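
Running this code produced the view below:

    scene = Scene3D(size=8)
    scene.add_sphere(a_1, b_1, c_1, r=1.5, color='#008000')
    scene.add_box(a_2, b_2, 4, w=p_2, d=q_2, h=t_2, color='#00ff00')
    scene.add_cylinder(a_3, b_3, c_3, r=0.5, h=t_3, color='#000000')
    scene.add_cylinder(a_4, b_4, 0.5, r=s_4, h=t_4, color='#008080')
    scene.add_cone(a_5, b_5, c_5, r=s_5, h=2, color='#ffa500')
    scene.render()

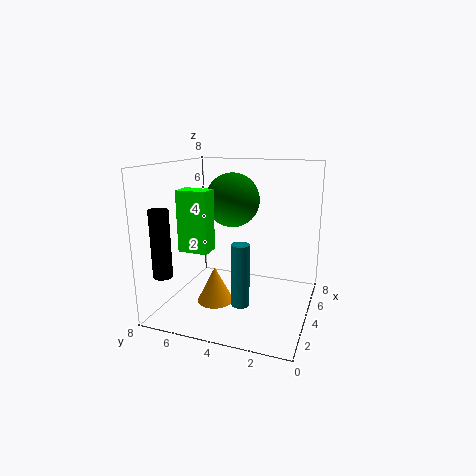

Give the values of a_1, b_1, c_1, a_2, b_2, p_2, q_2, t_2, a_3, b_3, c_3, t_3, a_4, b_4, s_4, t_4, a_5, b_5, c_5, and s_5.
a_1 = 4.5
b_1 = 4.5
c_1 = 6
a_2 = 1
b_2 = 4.5
p_2 = 1
q_2 = 1.5
t_2 = 3
a_3 = 1
b_3 = 7
c_3 = 2.5
t_3 = 3.5
a_4 = 3
b_4 = 3.5
s_4 = 0.5
t_4 = 3.5
a_5 = 3
b_5 = 5
c_5 = 0.5
s_5 = 1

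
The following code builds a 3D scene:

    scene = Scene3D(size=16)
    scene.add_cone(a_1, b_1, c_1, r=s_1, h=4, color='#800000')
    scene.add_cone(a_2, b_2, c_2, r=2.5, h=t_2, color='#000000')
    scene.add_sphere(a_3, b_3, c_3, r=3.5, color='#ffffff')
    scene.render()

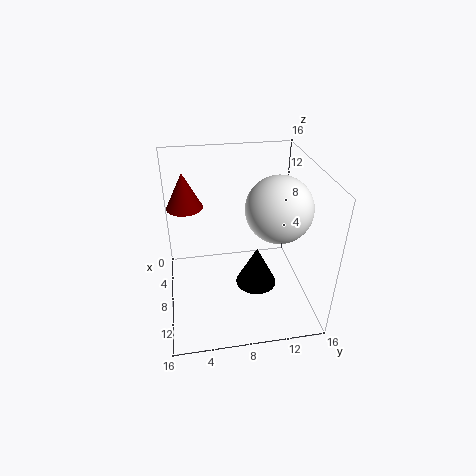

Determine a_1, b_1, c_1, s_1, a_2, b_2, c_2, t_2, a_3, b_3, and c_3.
a_1 = 5.5
b_1 = 2.5
c_1 = 11
s_1 = 2
a_2 = 7
b_2 = 10.5
c_2 = 0.5
t_2 = 5
a_3 = 9.5
b_3 = 12
c_3 = 12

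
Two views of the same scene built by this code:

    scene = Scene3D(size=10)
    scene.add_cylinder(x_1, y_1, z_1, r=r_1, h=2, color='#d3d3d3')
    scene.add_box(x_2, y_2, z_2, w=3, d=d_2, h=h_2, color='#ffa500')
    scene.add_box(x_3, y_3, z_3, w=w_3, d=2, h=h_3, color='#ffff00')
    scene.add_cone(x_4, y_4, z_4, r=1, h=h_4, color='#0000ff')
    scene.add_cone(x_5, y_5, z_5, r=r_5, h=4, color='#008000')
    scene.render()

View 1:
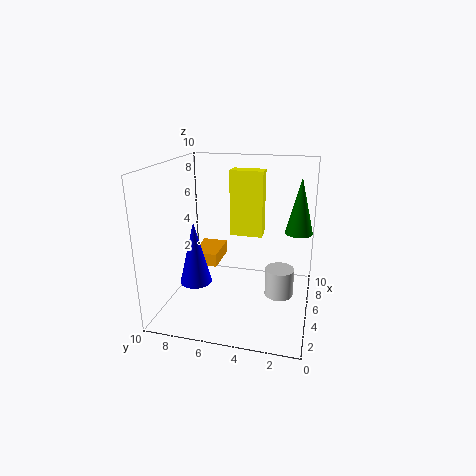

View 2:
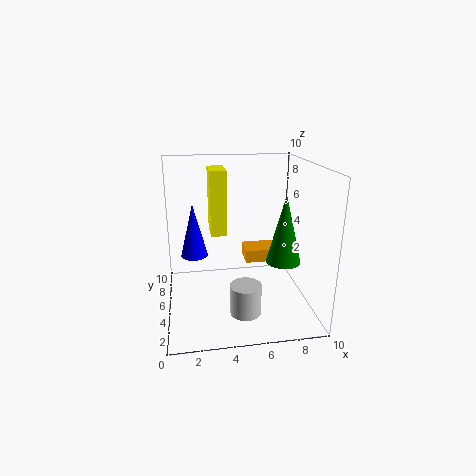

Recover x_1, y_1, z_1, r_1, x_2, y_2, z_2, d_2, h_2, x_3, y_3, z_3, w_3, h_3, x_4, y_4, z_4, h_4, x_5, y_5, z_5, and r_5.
x_1 = 5
y_1 = 2
z_1 = 1
r_1 = 1
x_2 = 6
y_2 = 7
z_2 = 2
d_2 = 2
h_2 = 1
x_3 = 3
y_3 = 3
z_3 = 6
w_3 = 1
h_3 = 4
x_4 = 2
y_4 = 7
z_4 = 3
h_4 = 4
x_5 = 7
y_5 = 1
z_5 = 5
r_5 = 1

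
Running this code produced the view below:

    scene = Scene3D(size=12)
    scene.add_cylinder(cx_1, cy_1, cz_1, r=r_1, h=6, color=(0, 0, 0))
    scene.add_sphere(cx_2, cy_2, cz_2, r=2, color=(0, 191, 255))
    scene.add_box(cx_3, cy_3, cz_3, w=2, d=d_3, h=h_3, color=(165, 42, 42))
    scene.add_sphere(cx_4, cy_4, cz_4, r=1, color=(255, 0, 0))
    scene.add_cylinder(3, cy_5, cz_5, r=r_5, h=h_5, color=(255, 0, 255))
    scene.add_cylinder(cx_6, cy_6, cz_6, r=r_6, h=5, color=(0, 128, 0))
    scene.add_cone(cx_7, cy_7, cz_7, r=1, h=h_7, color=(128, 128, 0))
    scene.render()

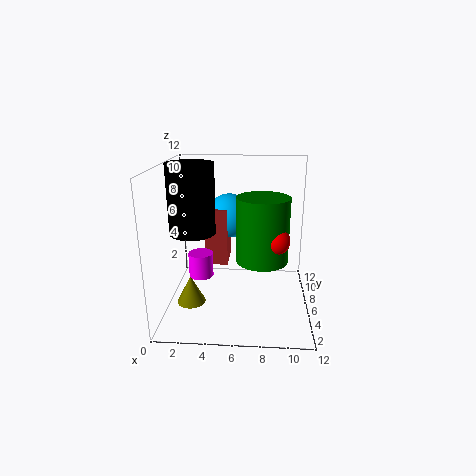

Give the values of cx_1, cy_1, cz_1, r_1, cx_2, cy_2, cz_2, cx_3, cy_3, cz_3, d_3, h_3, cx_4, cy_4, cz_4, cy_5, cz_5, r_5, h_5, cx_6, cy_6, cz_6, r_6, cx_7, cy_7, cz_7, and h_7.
cx_1 = 2; cy_1 = 7; cz_1 = 6; r_1 = 2; cx_2 = 5; cy_2 = 9; cz_2 = 7; cx_3 = 3; cy_3 = 7; cz_3 = 3; d_3 = 3; h_3 = 5; cx_4 = 9; cy_4 = 3; cz_4 = 7; cy_5 = 5; cz_5 = 3; r_5 = 1; h_5 = 2; cx_6 = 8; cy_6 = 4; cz_6 = 5; r_6 = 2; cx_7 = 3; cy_7 = 1; cz_7 = 3; h_7 = 2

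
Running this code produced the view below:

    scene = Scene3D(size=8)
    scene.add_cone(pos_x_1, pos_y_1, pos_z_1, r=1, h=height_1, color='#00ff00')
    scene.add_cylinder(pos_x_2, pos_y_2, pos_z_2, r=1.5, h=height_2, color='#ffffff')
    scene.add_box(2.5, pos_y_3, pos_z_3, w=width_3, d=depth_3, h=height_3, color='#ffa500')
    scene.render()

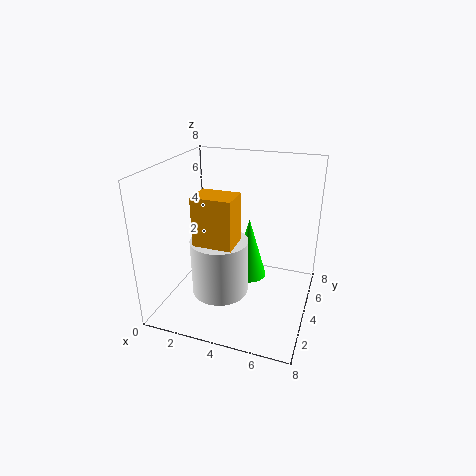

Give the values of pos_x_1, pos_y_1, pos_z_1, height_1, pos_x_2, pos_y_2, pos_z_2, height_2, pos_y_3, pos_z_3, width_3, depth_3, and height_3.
pos_x_1 = 4.5
pos_y_1 = 4.5
pos_z_1 = 1.5
height_1 = 3.5
pos_x_2 = 3.5
pos_y_2 = 2.5
pos_z_2 = 1.5
height_2 = 3
pos_y_3 = 1.5
pos_z_3 = 3.5
width_3 = 2
depth_3 = 1.5
height_3 = 3.5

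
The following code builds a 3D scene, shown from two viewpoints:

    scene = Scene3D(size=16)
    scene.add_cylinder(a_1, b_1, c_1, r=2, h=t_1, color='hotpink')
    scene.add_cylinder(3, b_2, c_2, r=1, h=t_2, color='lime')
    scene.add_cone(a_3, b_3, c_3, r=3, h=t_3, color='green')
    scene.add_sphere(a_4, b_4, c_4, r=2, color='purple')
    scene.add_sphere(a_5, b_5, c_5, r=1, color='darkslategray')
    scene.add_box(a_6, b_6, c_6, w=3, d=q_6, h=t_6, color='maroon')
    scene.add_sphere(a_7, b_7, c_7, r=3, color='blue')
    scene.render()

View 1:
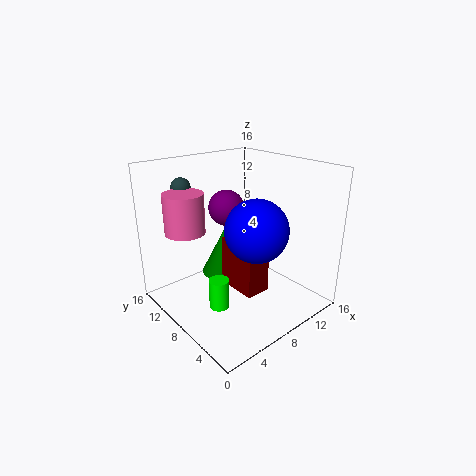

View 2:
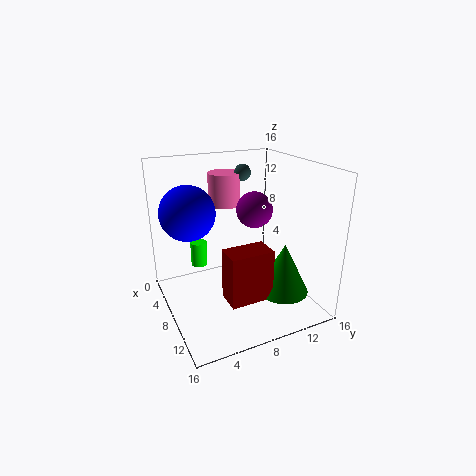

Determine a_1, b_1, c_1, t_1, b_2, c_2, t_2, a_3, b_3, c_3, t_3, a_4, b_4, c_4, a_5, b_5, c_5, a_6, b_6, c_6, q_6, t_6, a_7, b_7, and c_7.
a_1 = 2, b_1 = 9, c_1 = 10, t_1 = 4, b_2 = 5, c_2 = 3, t_2 = 3, a_3 = 10, b_3 = 13, c_3 = 1, t_3 = 6, a_4 = 8, b_4 = 10, c_4 = 11, a_5 = 3, b_5 = 11, c_5 = 14, a_6 = 8, b_6 = 6, c_6 = 1, q_6 = 5, t_6 = 6, a_7 = 6, b_7 = 3, c_7 = 11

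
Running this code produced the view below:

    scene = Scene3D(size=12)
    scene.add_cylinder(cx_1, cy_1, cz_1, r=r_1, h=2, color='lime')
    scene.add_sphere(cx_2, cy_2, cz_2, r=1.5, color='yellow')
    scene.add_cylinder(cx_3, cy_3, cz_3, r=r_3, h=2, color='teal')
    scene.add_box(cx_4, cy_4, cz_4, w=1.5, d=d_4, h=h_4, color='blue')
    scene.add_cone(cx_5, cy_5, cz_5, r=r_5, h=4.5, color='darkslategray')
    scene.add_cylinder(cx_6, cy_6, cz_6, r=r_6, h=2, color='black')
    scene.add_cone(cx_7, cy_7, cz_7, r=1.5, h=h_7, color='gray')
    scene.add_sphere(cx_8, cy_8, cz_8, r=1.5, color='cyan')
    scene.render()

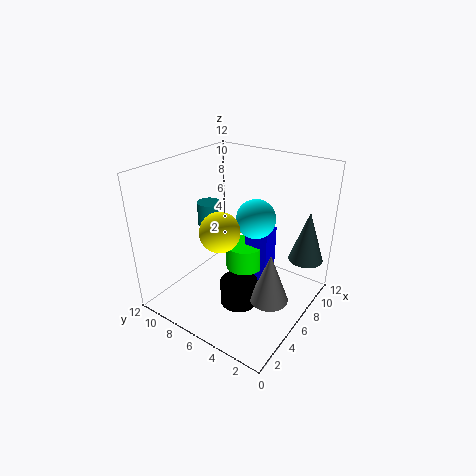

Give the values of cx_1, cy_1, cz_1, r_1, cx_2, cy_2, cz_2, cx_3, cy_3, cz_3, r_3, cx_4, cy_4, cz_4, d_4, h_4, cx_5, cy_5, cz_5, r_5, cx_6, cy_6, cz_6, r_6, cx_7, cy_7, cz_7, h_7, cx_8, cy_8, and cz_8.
cx_1 = 5.5
cy_1 = 5
cz_1 = 4
r_1 = 1.5
cx_2 = 3
cy_2 = 5.5
cz_2 = 8
cx_3 = 6
cy_3 = 9
cz_3 = 6.5
r_3 = 1
cx_4 = 5.5
cy_4 = 3
cz_4 = 2.5
d_4 = 2
h_4 = 5
cx_5 = 10
cy_5 = 1.5
cz_5 = 3.5
r_5 = 1.5
cx_6 = 4
cy_6 = 4.5
cz_6 = 1.5
r_6 = 1.5
cx_7 = 4.5
cy_7 = 2
cz_7 = 2.5
h_7 = 4
cx_8 = 5.5
cy_8 = 4
cz_8 = 8.5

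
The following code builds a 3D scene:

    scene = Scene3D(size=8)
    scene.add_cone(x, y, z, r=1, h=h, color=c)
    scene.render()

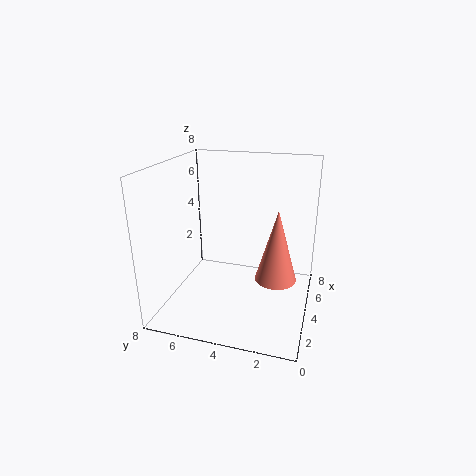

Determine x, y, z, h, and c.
x = 2, y = 1.5, z = 3, h = 3.5, c = 'salmon'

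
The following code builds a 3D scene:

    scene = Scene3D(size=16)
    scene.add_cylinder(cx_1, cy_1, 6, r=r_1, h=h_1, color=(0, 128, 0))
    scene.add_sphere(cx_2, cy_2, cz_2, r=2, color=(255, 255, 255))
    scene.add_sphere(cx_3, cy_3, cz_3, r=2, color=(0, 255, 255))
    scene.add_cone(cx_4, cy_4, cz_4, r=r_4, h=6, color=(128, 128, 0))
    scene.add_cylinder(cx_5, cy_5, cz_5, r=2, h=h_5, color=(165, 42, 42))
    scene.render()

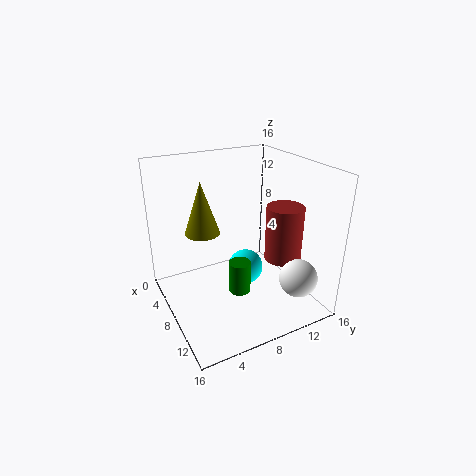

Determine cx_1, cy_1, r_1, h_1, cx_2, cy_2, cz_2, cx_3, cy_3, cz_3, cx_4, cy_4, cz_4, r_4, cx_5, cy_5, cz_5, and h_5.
cx_1 = 14
cy_1 = 5
r_1 = 1
h_1 = 3
cx_2 = 14
cy_2 = 12
cz_2 = 5
cx_3 = 8
cy_3 = 9
cz_3 = 4
cx_4 = 5
cy_4 = 5
cz_4 = 8
r_4 = 2
cx_5 = 11
cy_5 = 12
cz_5 = 6
h_5 = 6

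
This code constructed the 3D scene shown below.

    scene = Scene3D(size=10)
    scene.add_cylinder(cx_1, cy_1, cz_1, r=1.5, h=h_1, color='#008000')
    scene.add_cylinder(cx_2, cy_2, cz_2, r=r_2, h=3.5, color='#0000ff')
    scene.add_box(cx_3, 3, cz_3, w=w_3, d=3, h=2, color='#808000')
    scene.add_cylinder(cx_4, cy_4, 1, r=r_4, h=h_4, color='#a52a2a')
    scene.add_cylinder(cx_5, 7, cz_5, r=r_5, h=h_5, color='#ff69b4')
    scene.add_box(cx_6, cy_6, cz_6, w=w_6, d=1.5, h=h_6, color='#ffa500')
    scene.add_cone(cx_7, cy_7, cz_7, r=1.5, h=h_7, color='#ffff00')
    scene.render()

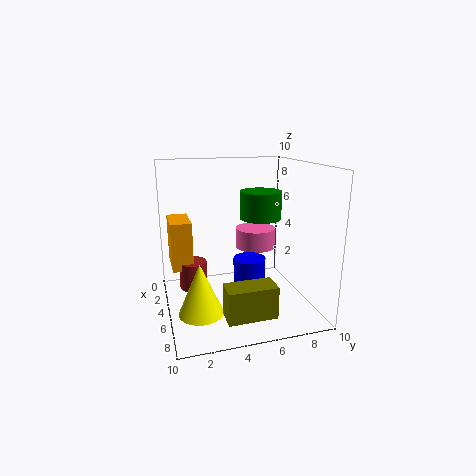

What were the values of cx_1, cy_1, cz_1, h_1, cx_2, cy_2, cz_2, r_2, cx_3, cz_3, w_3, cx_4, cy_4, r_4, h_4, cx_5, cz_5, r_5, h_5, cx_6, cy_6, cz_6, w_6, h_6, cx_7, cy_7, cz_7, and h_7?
cx_1 = 4
cy_1 = 7
cz_1 = 6
h_1 = 2
cx_2 = 7.5
cy_2 = 5
cz_2 = 1
r_2 = 1
cx_3 = 8.5
cz_3 = 1.5
w_3 = 1.5
cx_4 = 3.5
cy_4 = 2
r_4 = 1
h_4 = 2
cx_5 = 3
cz_5 = 3.5
r_5 = 1.5
h_5 = 1.5
cx_6 = 1
cy_6 = 0.5
cz_6 = 2.5
w_6 = 3
h_6 = 3.5
cx_7 = 6.5
cy_7 = 2
cz_7 = 0.5
h_7 = 3.5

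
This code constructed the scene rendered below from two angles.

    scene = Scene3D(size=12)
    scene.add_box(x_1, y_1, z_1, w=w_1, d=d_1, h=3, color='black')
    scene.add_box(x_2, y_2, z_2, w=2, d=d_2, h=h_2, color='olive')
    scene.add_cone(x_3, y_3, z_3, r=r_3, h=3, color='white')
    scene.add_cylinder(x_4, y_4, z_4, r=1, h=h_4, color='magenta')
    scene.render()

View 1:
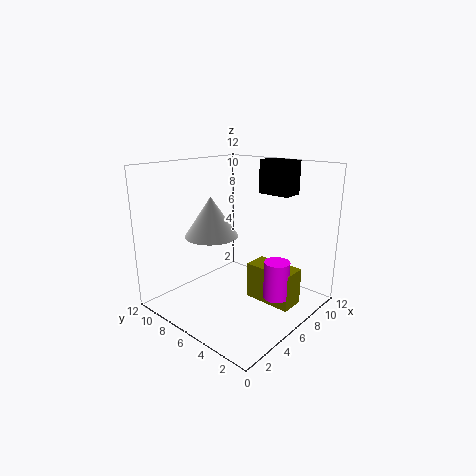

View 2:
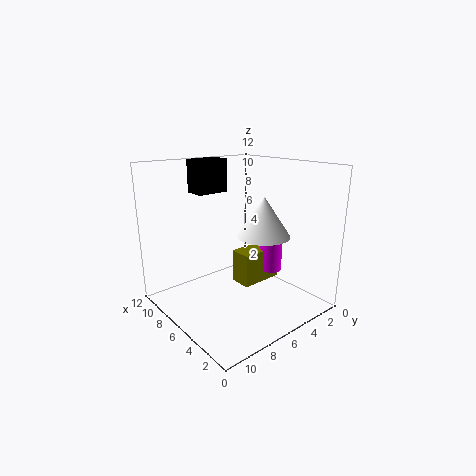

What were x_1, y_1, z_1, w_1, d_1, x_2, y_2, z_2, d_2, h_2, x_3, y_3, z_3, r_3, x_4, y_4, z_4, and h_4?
x_1 = 10
y_1 = 4
z_1 = 9
w_1 = 2
d_1 = 3
x_2 = 6
y_2 = 1
z_2 = 1
d_2 = 4
h_2 = 3
x_3 = 3
y_3 = 6
z_3 = 7
r_3 = 2
x_4 = 6
y_4 = 2
z_4 = 2
h_4 = 3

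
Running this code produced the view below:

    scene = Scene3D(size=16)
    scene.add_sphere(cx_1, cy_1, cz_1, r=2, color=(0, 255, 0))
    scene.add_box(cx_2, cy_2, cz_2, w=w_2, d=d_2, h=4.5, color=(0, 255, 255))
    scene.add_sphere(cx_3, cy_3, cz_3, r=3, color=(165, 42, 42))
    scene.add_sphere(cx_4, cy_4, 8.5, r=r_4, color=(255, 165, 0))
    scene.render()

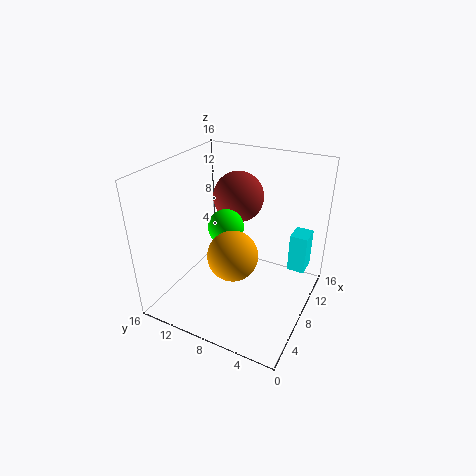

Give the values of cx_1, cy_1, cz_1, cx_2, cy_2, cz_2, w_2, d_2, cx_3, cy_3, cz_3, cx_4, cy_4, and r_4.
cx_1 = 8; cy_1 = 9.5; cz_1 = 9; cx_2 = 11; cy_2 = 1; cz_2 = 3.5; w_2 = 2.5; d_2 = 2; cx_3 = 12; cy_3 = 10; cz_3 = 11; cx_4 = 4; cy_4 = 6.5; r_4 = 2.5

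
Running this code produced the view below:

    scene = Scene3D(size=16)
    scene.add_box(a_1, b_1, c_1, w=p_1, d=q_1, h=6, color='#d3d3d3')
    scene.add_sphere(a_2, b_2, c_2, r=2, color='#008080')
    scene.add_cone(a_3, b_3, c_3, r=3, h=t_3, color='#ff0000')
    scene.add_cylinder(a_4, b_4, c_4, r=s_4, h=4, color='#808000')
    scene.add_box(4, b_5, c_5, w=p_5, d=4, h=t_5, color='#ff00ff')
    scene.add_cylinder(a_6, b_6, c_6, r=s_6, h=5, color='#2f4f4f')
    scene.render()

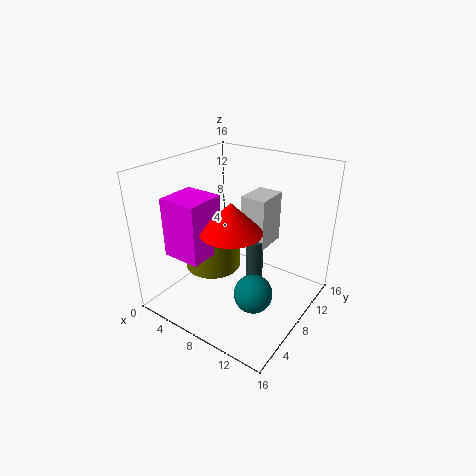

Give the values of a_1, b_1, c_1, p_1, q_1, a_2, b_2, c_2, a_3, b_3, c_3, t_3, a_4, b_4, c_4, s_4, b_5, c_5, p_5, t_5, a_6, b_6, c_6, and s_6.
a_1 = 7; b_1 = 10; c_1 = 6; p_1 = 3; q_1 = 4; a_2 = 12; b_2 = 5; c_2 = 4; a_3 = 10; b_3 = 4; c_3 = 11; t_3 = 3; a_4 = 6; b_4 = 6; c_4 = 5; s_4 = 3; b_5 = 1; c_5 = 8; p_5 = 4; t_5 = 6; a_6 = 9; b_6 = 10; c_6 = 2; s_6 = 1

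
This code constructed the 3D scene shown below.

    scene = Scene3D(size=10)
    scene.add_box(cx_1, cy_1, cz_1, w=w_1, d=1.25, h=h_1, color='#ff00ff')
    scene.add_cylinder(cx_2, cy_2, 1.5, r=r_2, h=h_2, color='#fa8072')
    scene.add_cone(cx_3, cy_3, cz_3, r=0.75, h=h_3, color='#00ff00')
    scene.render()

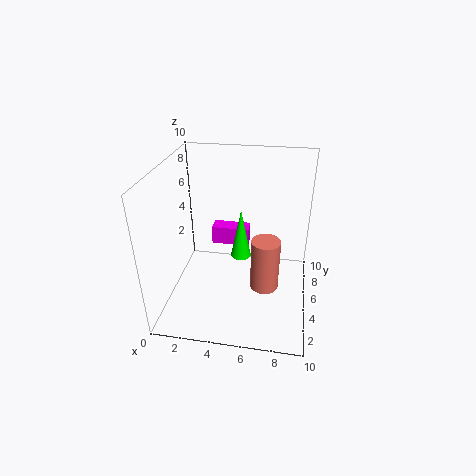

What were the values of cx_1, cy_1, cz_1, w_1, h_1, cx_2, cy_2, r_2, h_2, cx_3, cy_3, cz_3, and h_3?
cx_1 = 2.25; cy_1 = 8.25; cz_1 = 2.25; w_1 = 3; h_1 = 1.5; cx_2 = 7; cy_2 = 4.5; r_2 = 1; h_2 = 3.75; cx_3 = 5; cy_3 = 6.25; cz_3 = 2.75; h_3 = 3.75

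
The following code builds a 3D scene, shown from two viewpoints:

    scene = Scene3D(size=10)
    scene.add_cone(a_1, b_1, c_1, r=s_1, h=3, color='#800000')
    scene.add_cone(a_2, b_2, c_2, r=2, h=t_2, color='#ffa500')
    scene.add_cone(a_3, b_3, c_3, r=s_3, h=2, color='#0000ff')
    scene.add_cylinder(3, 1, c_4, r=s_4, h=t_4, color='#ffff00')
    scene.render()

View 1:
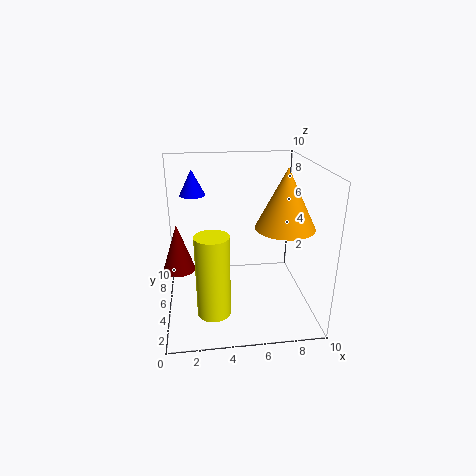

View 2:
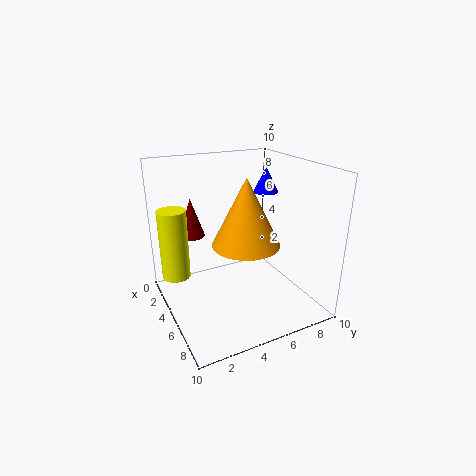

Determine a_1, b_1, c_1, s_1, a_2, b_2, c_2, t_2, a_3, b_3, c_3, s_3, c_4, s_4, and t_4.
a_1 = 1
b_1 = 3
c_1 = 4
s_1 = 1
a_2 = 8
b_2 = 4
c_2 = 6
t_2 = 4
a_3 = 2
b_3 = 9
c_3 = 7
s_3 = 1
c_4 = 2
s_4 = 1
t_4 = 5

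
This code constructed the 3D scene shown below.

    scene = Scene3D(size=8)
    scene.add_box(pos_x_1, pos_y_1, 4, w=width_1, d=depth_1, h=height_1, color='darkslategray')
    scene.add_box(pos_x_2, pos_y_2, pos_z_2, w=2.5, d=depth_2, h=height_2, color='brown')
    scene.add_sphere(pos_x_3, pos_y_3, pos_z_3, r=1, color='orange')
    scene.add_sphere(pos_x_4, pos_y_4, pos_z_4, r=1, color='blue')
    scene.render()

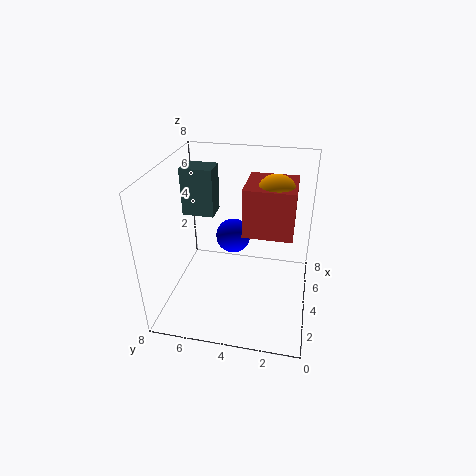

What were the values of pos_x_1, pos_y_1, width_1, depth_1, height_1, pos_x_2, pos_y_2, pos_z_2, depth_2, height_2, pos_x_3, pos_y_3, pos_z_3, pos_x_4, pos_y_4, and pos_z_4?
pos_x_1 = 6; pos_y_1 = 6; width_1 = 1.5; depth_1 = 2; height_1 = 3; pos_x_2 = 2.5; pos_y_2 = 1; pos_z_2 = 5; depth_2 = 2.5; height_2 = 2.5; pos_x_3 = 3.5; pos_y_3 = 2; pos_z_3 = 7; pos_x_4 = 5; pos_y_4 = 4.5; pos_z_4 = 3.5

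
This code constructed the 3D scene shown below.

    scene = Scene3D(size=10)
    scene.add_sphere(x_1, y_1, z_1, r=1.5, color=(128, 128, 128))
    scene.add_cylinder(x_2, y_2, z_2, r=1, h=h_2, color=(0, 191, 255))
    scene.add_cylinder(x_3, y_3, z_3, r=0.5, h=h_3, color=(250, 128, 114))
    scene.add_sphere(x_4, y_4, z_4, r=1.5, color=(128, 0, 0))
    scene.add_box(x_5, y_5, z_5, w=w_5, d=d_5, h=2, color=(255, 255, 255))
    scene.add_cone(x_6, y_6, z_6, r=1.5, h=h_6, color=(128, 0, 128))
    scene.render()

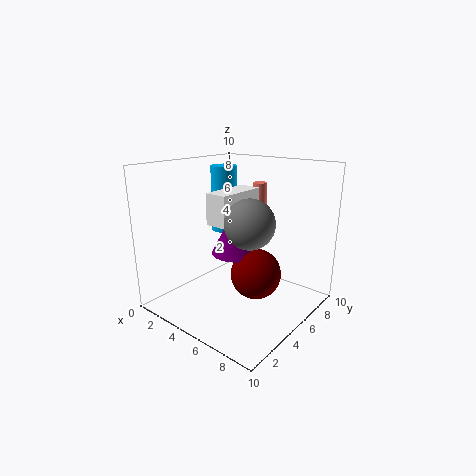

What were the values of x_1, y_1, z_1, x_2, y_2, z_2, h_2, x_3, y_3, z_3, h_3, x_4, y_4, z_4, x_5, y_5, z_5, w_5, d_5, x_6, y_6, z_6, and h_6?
x_1 = 7.5, y_1 = 3, z_1 = 7, x_2 = 2, y_2 = 7, z_2 = 4.5, h_2 = 5, x_3 = 5, y_3 = 7.5, z_3 = 6.5, h_3 = 2, x_4 = 8, y_4 = 3, z_4 = 4, x_5 = 4.5, y_5 = 2.5, z_5 = 6.5, w_5 = 1.5, d_5 = 3.5, x_6 = 6.5, y_6 = 3, z_6 = 5, h_6 = 3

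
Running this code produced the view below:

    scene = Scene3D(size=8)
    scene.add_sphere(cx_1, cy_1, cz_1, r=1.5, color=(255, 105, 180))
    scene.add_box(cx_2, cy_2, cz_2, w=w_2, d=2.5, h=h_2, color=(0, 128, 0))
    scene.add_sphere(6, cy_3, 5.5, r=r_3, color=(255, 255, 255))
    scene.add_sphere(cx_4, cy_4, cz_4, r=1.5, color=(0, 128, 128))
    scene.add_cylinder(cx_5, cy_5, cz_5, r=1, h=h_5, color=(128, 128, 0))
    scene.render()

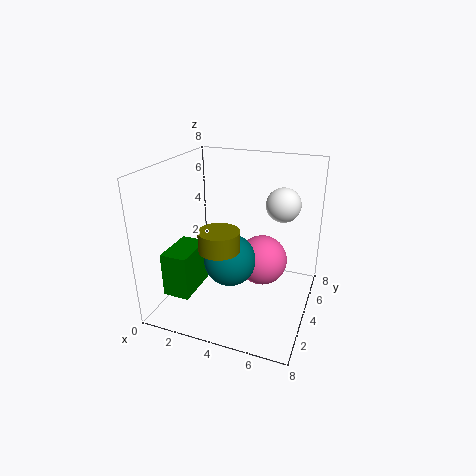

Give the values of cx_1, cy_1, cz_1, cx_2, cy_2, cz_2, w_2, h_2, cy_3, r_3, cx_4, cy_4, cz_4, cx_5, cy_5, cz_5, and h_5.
cx_1 = 5, cy_1 = 5.5, cz_1 = 2, cx_2 = 0.5, cy_2 = 1.5, cz_2 = 1, w_2 = 1.5, h_2 = 2.5, cy_3 = 6, r_3 = 1, cx_4 = 3.5, cy_4 = 4, cz_4 = 2.5, cx_5 = 4, cy_5 = 1.5, cz_5 = 4.5, h_5 = 1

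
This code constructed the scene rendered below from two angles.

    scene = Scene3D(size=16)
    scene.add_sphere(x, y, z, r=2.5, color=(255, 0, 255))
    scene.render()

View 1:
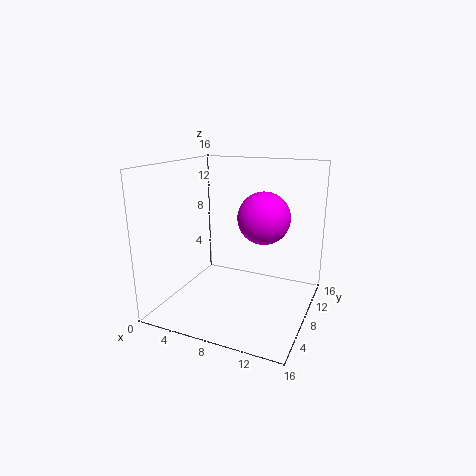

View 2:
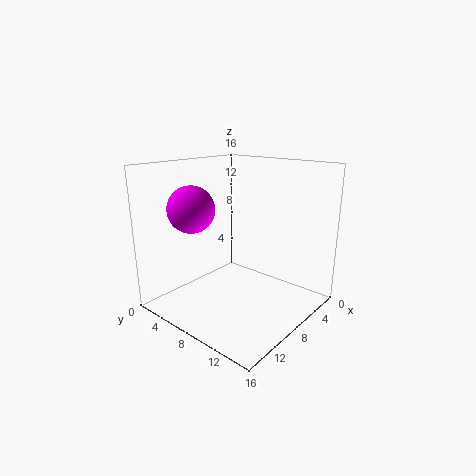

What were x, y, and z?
x = 12; y = 5; z = 11.5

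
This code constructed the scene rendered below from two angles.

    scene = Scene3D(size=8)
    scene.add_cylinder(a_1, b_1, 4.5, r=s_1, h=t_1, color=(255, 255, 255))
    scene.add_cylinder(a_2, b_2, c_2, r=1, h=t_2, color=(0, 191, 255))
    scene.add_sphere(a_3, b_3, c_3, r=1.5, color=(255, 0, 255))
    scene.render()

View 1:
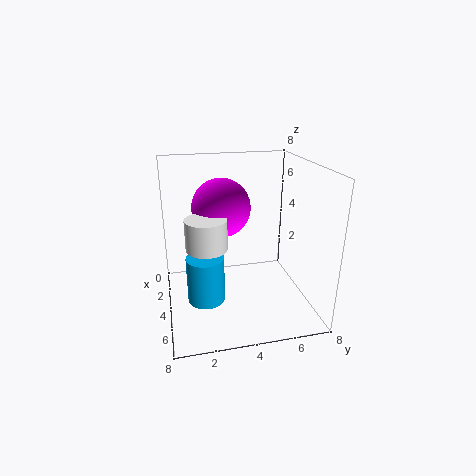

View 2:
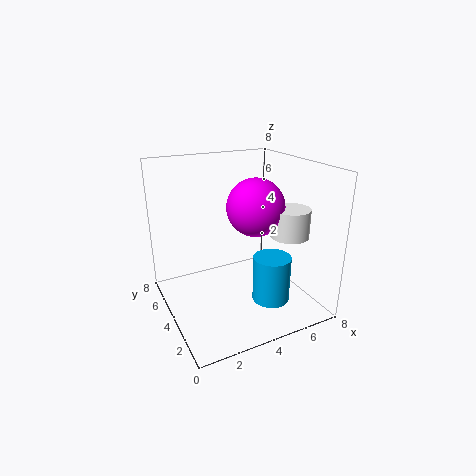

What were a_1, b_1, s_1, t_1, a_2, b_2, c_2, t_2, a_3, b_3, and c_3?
a_1 = 6, b_1 = 2, s_1 = 1, t_1 = 1.5, a_2 = 5, b_2 = 2, c_2 = 1, t_2 = 2.5, a_3 = 4.5, b_3 = 3, c_3 = 6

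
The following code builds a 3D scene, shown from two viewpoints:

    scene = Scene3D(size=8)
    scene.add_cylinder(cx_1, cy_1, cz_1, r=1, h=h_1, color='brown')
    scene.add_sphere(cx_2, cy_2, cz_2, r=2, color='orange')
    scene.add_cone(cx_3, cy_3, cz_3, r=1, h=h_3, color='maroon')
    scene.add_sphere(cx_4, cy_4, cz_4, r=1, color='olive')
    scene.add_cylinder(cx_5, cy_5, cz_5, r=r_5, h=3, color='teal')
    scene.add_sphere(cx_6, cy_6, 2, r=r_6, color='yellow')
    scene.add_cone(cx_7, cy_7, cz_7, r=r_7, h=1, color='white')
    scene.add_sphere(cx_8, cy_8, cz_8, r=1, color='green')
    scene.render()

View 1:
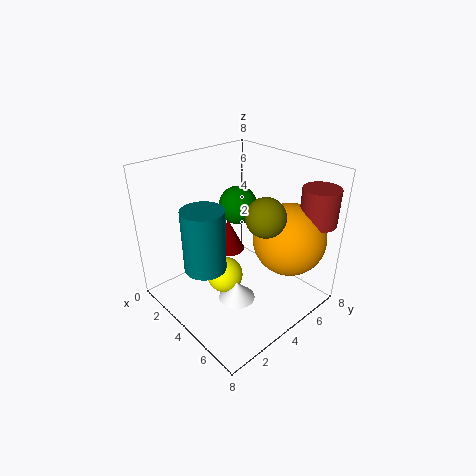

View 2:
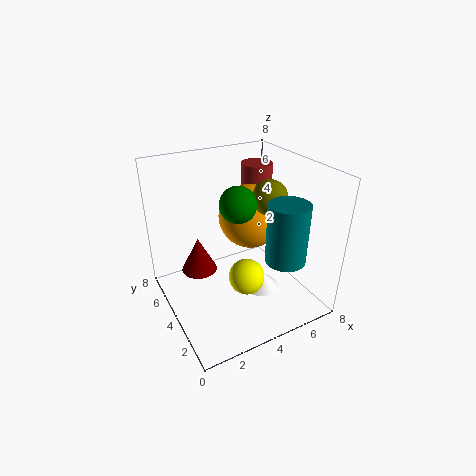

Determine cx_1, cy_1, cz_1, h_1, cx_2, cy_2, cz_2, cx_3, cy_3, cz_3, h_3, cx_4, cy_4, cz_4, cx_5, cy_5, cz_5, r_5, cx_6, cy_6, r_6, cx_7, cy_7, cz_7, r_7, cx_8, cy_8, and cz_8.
cx_1 = 7; cy_1 = 7; cz_1 = 5; h_1 = 2; cx_2 = 6; cy_2 = 6; cz_2 = 4; cx_3 = 2; cy_3 = 5; cz_3 = 2; h_3 = 2; cx_4 = 6; cy_4 = 4; cz_4 = 6; cx_5 = 5; cy_5 = 1; cz_5 = 4; r_5 = 1; cx_6 = 4; cy_6 = 3; r_6 = 1; cx_7 = 5; cy_7 = 3; cz_7 = 1; r_7 = 1; cx_8 = 4; cy_8 = 4; cz_8 = 6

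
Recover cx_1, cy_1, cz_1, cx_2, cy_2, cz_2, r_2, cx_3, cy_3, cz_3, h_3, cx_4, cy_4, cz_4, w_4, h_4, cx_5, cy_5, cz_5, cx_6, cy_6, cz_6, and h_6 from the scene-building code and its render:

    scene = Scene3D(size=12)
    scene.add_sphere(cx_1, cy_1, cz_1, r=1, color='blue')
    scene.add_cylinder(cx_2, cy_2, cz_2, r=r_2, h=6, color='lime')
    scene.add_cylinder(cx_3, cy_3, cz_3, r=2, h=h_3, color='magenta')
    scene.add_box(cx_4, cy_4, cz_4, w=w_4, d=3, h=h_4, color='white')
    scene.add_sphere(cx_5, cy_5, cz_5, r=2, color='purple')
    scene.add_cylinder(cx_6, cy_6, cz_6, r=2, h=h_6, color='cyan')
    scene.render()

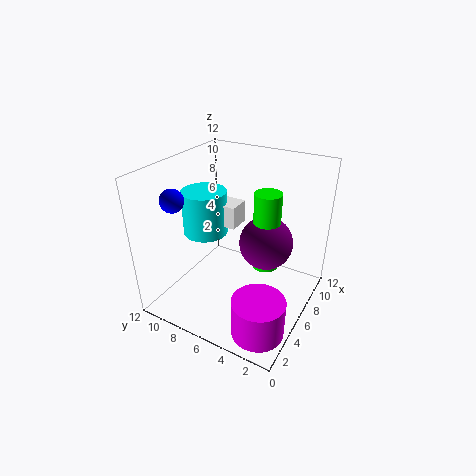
cx_1 = 4
cy_1 = 11
cz_1 = 9
cx_2 = 5
cy_2 = 3
cz_2 = 5
r_2 = 1
cx_3 = 2
cy_3 = 2
cz_3 = 1
h_3 = 3
cx_4 = 7
cy_4 = 7
cz_4 = 6
w_4 = 2
h_4 = 2
cx_5 = 5
cy_5 = 3
cz_5 = 7
cx_6 = 7
cy_6 = 10
cz_6 = 5
h_6 = 4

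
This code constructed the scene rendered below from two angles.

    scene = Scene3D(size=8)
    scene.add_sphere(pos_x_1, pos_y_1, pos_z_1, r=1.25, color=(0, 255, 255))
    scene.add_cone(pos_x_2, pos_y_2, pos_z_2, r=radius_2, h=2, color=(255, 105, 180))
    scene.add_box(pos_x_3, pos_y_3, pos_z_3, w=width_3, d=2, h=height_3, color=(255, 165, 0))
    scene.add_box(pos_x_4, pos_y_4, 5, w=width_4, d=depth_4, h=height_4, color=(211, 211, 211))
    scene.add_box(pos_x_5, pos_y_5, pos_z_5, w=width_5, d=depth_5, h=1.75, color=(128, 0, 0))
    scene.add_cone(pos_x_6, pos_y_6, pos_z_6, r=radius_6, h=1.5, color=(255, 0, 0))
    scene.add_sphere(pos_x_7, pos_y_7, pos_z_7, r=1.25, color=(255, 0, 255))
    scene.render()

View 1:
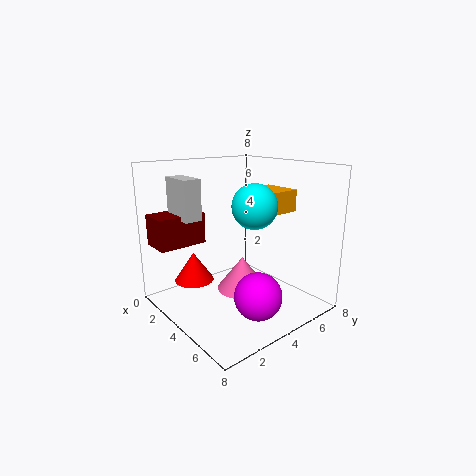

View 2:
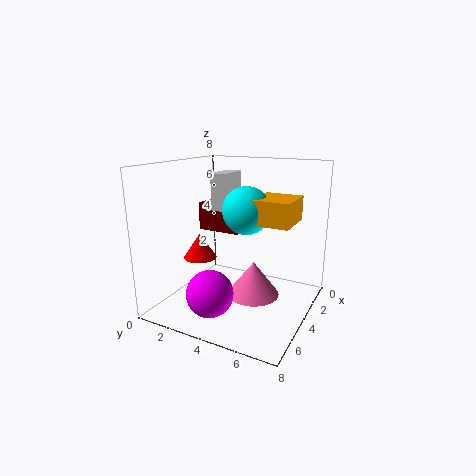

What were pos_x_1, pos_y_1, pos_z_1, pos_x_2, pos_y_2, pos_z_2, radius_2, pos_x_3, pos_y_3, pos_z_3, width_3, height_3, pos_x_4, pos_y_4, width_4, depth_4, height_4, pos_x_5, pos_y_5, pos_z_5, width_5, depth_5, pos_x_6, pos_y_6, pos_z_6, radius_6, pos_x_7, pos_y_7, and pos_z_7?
pos_x_1 = 4.5
pos_y_1 = 4.75
pos_z_1 = 5.75
pos_x_2 = 3.5
pos_y_2 = 4.75
pos_z_2 = 0.5
radius_2 = 1.5
pos_x_3 = 3
pos_y_3 = 5.25
pos_z_3 = 5.25
width_3 = 2.25
height_3 = 1.25
pos_x_4 = 0.75
pos_y_4 = 1.5
width_4 = 2
depth_4 = 1
height_4 = 2.25
pos_x_5 = 0.5
pos_y_5 = 0.25
pos_z_5 = 3.5
width_5 = 1.75
depth_5 = 2.75
pos_x_6 = 3.75
pos_y_6 = 1.25
pos_z_6 = 2.25
radius_6 = 1
pos_x_7 = 6.25
pos_y_7 = 3.5
pos_z_7 = 1.5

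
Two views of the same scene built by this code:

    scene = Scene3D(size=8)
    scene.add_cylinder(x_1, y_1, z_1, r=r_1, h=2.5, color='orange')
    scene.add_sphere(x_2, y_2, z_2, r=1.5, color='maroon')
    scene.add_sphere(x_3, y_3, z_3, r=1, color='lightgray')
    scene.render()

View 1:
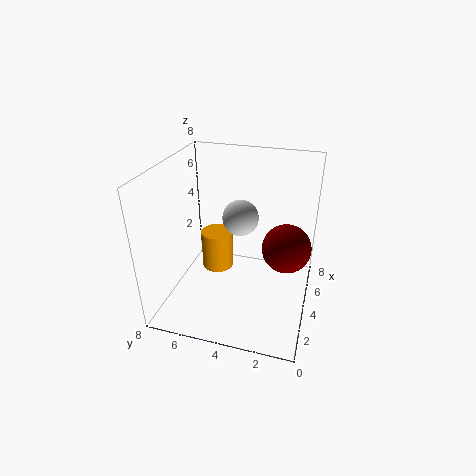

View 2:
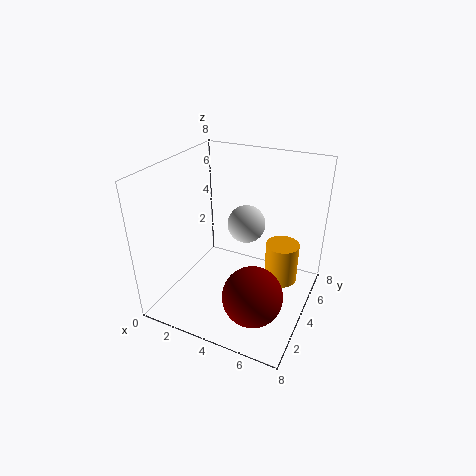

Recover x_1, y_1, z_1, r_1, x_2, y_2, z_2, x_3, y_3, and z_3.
x_1 = 6; y_1 = 6; z_1 = 0.5; r_1 = 1; x_2 = 6; y_2 = 1.5; z_2 = 2.5; x_3 = 4.5; y_3 = 4; z_3 = 5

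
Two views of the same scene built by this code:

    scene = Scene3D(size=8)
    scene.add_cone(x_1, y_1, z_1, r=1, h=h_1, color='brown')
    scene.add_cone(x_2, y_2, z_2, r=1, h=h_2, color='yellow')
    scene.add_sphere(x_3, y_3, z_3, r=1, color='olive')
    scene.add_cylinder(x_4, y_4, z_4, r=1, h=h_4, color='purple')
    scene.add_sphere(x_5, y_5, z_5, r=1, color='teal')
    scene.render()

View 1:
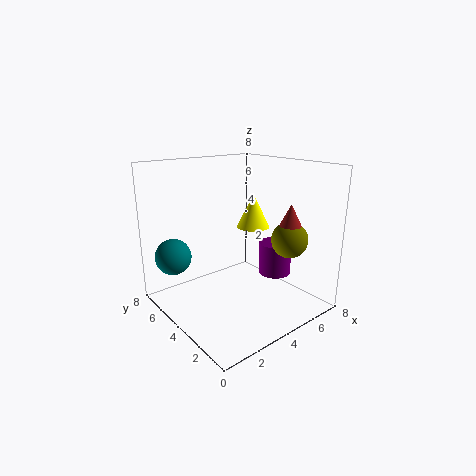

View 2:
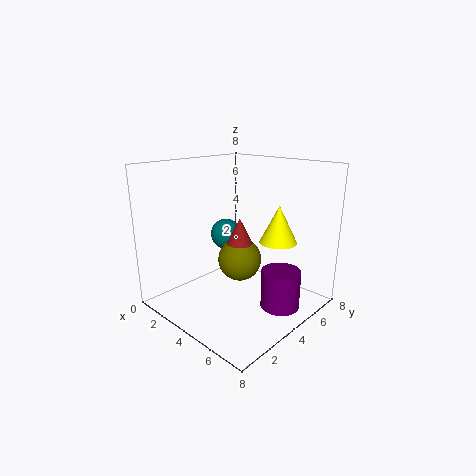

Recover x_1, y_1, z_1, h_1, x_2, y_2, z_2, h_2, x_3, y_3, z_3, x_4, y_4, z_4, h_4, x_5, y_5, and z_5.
x_1 = 6, y_1 = 2, z_1 = 4, h_1 = 2, x_2 = 6, y_2 = 5, z_2 = 4, h_2 = 2, x_3 = 6, y_3 = 2, z_3 = 4, x_4 = 7, y_4 = 4, z_4 = 1, h_4 = 2, x_5 = 1, y_5 = 6, z_5 = 3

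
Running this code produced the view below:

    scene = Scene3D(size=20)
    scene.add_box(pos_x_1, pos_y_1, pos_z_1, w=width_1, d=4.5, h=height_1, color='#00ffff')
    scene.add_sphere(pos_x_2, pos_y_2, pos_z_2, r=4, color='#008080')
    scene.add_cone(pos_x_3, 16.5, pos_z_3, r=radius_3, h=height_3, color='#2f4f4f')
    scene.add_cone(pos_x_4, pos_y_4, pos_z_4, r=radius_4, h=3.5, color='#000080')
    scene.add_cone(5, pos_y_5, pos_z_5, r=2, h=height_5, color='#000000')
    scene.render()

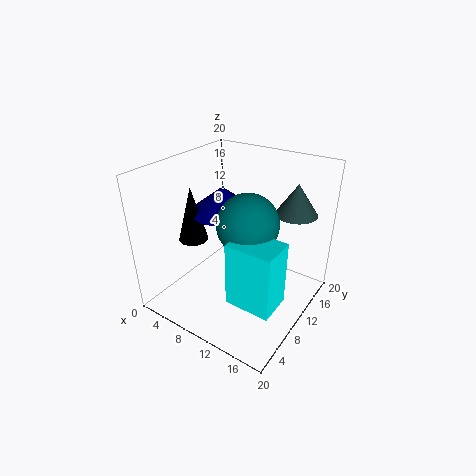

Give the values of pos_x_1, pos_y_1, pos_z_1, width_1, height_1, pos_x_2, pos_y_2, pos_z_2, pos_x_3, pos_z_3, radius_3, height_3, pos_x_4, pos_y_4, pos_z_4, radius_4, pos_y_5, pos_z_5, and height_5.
pos_x_1 = 12.5
pos_y_1 = 3.5
pos_z_1 = 4.5
width_1 = 6
height_1 = 8.5
pos_x_2 = 12.5
pos_y_2 = 8.5
pos_z_2 = 13.5
pos_x_3 = 15.5
pos_z_3 = 12.5
radius_3 = 3
height_3 = 4.5
pos_x_4 = 7.5
pos_y_4 = 10
pos_z_4 = 13.5
radius_4 = 4.5
pos_y_5 = 6.5
pos_z_5 = 10
height_5 = 7.5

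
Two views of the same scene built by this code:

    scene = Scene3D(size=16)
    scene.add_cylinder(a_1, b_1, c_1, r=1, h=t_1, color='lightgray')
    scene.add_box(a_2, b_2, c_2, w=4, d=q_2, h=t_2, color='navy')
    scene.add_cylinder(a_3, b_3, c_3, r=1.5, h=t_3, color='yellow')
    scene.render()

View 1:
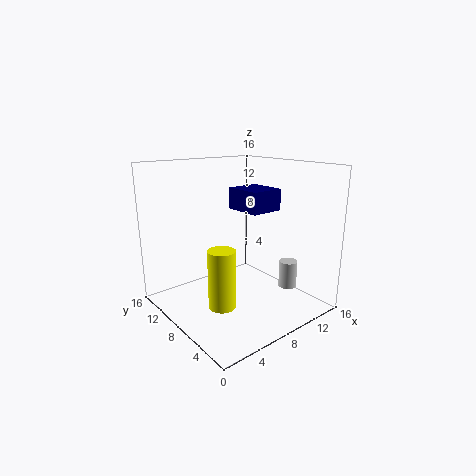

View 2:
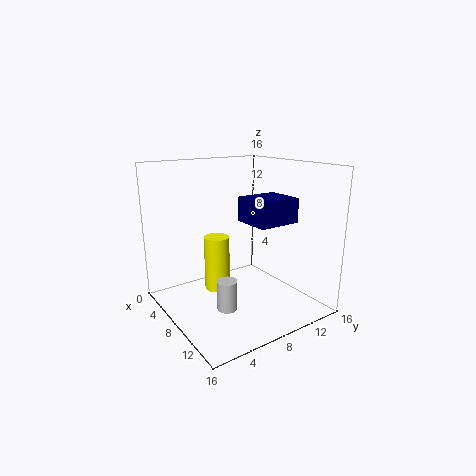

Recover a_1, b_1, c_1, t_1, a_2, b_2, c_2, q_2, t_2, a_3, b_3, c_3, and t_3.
a_1 = 12
b_1 = 4
c_1 = 2.5
t_1 = 3
a_2 = 9.5
b_2 = 7
c_2 = 10.5
q_2 = 4.5
t_2 = 2.5
a_3 = 5
b_3 = 7
c_3 = 1
t_3 = 6.5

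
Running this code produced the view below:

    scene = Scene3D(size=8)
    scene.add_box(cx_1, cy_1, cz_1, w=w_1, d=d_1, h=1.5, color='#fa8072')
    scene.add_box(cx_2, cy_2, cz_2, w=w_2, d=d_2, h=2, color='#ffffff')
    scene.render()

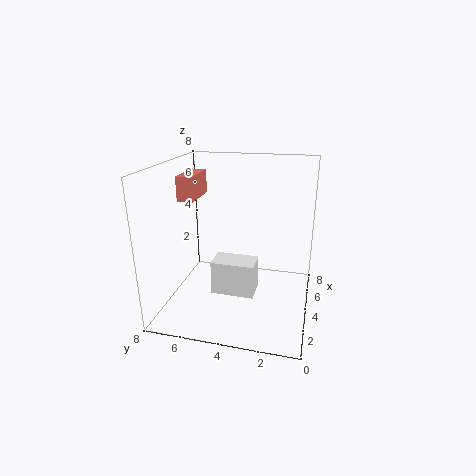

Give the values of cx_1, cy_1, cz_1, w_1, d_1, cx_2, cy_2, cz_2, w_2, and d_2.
cx_1 = 5; cy_1 = 7; cz_1 = 5.5; w_1 = 2.5; d_1 = 1; cx_2 = 3.5; cy_2 = 3; cz_2 = 0.5; w_2 = 1.5; d_2 = 2.5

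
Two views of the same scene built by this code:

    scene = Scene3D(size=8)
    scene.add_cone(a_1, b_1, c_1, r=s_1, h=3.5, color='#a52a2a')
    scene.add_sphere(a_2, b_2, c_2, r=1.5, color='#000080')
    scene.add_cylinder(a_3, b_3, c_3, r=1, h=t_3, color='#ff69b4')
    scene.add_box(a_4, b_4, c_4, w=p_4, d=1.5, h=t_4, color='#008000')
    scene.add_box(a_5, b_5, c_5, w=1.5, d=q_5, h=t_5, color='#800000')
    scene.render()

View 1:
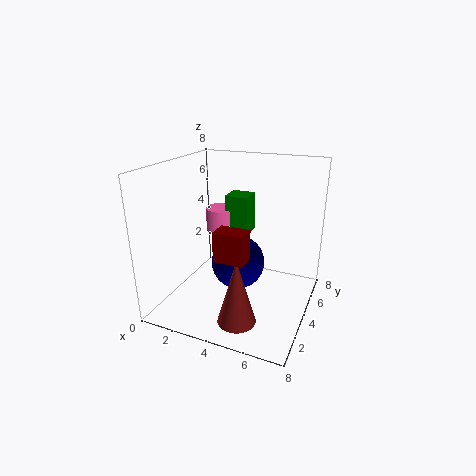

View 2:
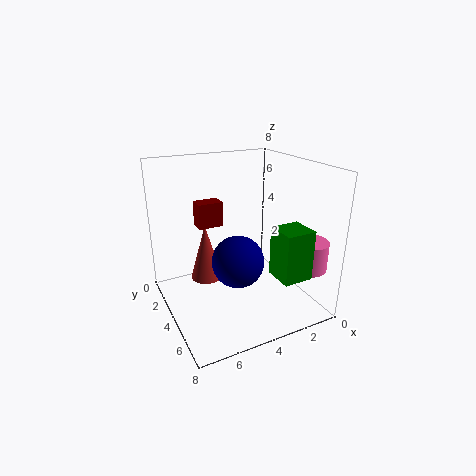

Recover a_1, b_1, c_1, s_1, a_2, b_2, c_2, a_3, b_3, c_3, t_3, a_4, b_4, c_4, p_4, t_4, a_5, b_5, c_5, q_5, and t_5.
a_1 = 5; b_1 = 1.5; c_1 = 0.5; s_1 = 1; a_2 = 4; b_2 = 4; c_2 = 2.5; a_3 = 1.5; b_3 = 7; c_3 = 3; t_3 = 1.5; a_4 = 2; b_4 = 6.5; c_4 = 3; p_4 = 1.5; t_4 = 2.5; a_5 = 4; b_5 = 1; c_5 = 4; q_5 = 1; t_5 = 1.5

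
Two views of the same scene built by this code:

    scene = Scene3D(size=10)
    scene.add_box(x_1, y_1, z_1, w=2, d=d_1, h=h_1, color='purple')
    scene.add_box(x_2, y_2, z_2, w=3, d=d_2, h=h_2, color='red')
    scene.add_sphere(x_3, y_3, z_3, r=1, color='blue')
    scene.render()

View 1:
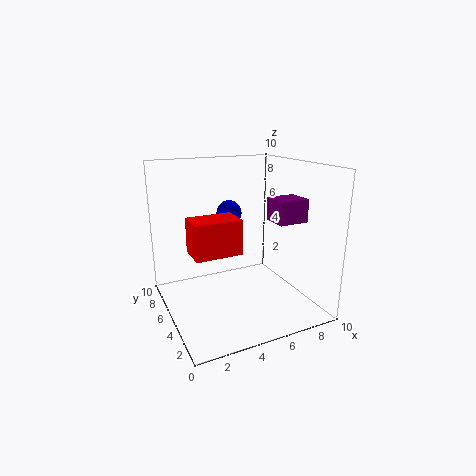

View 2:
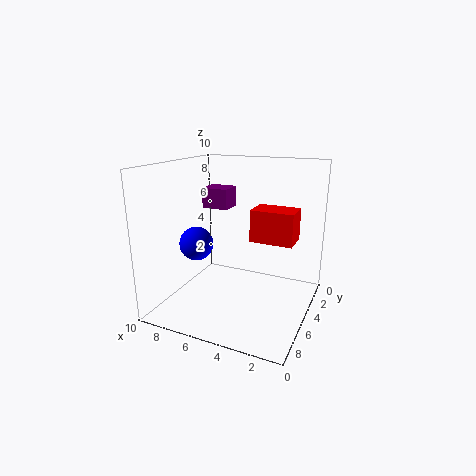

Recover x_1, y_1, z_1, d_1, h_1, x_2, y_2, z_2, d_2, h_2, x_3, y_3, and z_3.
x_1 = 6.5; y_1 = 2; z_1 = 6.5; d_1 = 1.75; h_1 = 1.5; x_2 = 1.25; y_2 = 2.75; z_2 = 4.75; d_2 = 2; h_2 = 2.25; x_3 = 6; y_3 = 8.75; z_3 = 5.75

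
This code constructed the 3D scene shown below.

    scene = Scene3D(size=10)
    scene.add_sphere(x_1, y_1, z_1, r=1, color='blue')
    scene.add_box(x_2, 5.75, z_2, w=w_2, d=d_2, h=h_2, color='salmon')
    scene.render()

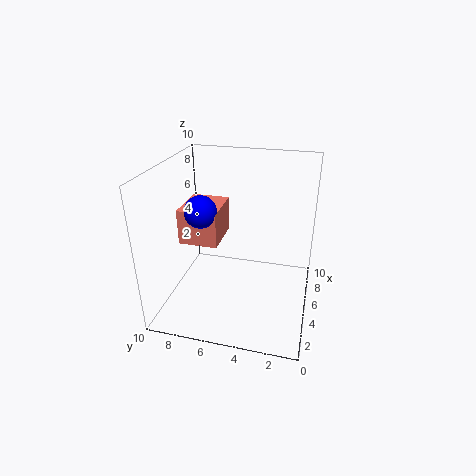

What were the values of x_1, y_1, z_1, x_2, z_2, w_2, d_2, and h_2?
x_1 = 2.75, y_1 = 6.75, z_1 = 7.75, x_2 = 2.5, z_2 = 5.5, w_2 = 3, d_2 = 2.5, h_2 = 2.25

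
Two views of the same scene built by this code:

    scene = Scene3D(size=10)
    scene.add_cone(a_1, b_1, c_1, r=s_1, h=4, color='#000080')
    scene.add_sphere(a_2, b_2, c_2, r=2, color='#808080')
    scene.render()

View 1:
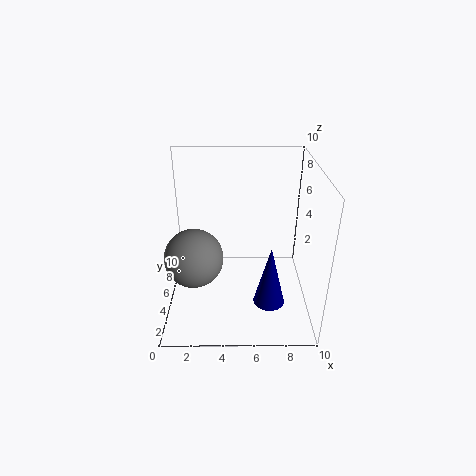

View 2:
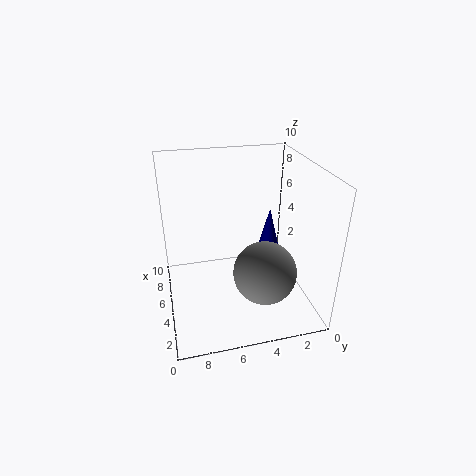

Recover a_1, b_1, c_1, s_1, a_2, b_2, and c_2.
a_1 = 7
b_1 = 2
c_1 = 2
s_1 = 1
a_2 = 2
b_2 = 4
c_2 = 4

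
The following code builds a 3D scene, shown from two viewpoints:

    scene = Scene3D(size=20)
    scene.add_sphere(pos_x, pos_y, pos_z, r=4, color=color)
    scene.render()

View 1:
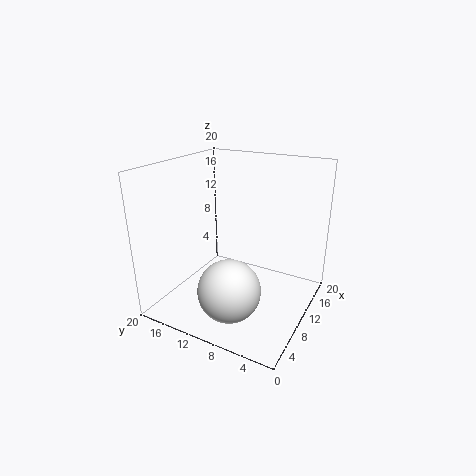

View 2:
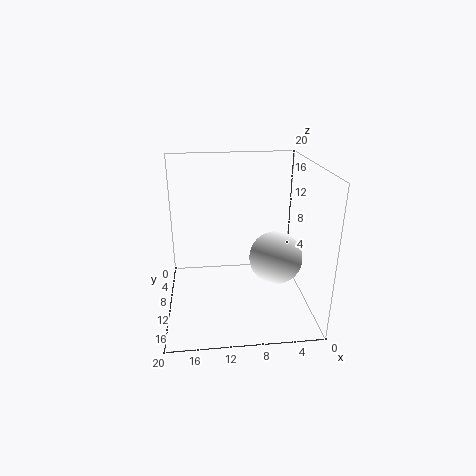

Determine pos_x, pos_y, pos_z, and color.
pos_x = 4; pos_y = 8; pos_z = 5.5; color = 'white'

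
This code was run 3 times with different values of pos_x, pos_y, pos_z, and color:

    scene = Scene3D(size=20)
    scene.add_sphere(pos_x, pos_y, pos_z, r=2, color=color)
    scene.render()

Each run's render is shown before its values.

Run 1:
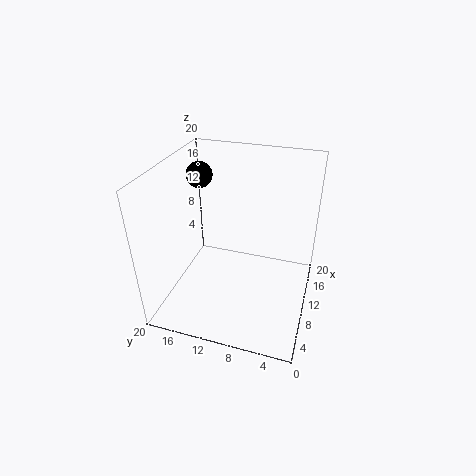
pos_x = 16, pos_y = 18, pos_z = 16, color = 'black'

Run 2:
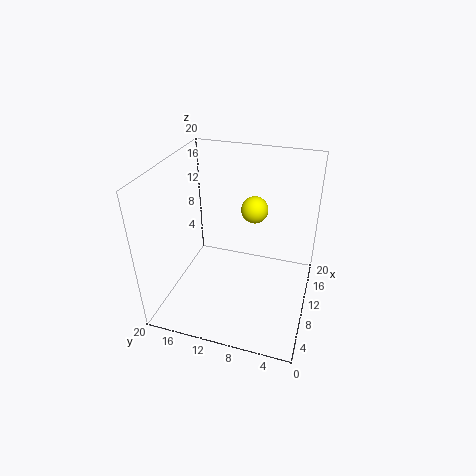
pos_x = 15, pos_y = 9, pos_z = 12, color = 'yellow'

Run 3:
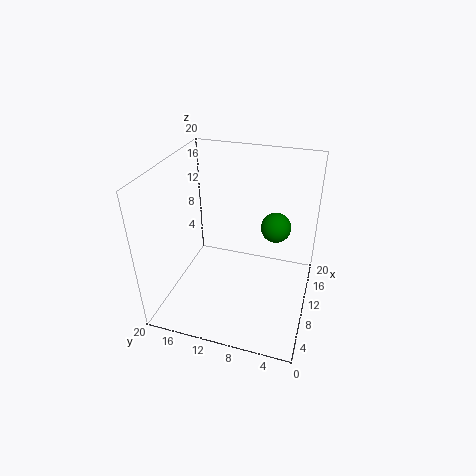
pos_x = 11, pos_y = 5, pos_z = 12, color = 'green'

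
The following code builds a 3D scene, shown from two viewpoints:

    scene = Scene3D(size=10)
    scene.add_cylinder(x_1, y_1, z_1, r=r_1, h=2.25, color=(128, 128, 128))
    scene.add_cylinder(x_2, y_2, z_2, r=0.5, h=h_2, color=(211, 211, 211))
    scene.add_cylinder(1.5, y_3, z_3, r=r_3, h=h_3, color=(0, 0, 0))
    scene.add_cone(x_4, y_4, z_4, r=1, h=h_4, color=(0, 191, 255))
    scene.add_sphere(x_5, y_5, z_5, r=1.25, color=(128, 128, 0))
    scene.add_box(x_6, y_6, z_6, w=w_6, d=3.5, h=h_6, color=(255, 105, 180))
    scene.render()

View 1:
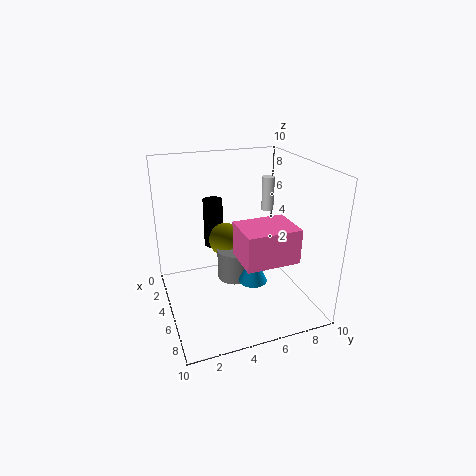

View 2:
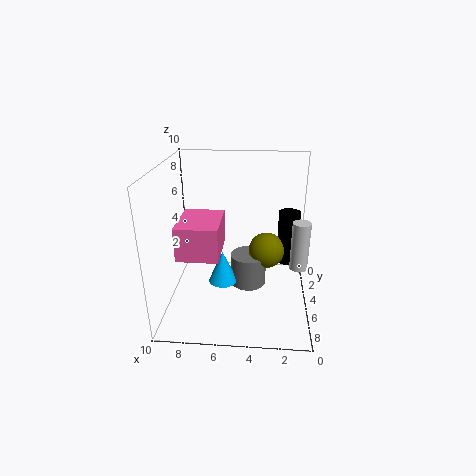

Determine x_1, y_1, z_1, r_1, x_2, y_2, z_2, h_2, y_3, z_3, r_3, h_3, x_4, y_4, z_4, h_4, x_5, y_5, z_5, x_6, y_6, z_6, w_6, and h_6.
x_1 = 4.25
y_1 = 5
z_1 = 1.5
r_1 = 1.25
x_2 = 1.25
y_2 = 9
z_2 = 5.25
h_2 = 2.75
y_3 = 4.25
z_3 = 3
r_3 = 0.75
h_3 = 3.75
x_4 = 6
y_4 = 5.75
z_4 = 2
h_4 = 2.25
x_5 = 3
y_5 = 4.75
z_5 = 4
x_6 = 6
y_6 = 4.25
z_6 = 4.5
w_6 = 2.75
h_6 = 2.25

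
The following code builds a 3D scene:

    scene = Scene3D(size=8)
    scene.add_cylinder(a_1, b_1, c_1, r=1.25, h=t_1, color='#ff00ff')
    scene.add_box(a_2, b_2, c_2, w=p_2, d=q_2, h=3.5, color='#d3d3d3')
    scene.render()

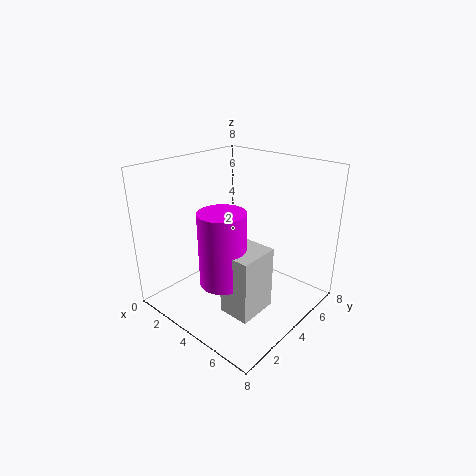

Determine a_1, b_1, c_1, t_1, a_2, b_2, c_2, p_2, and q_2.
a_1 = 4.25; b_1 = 2.5; c_1 = 2; t_1 = 4; a_2 = 4.5; b_2 = 2; c_2 = 0.5; p_2 = 1.75; q_2 = 2.25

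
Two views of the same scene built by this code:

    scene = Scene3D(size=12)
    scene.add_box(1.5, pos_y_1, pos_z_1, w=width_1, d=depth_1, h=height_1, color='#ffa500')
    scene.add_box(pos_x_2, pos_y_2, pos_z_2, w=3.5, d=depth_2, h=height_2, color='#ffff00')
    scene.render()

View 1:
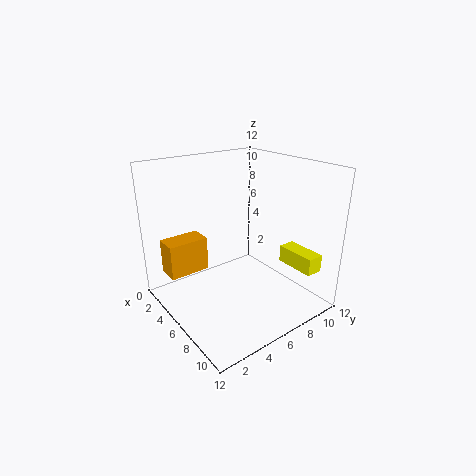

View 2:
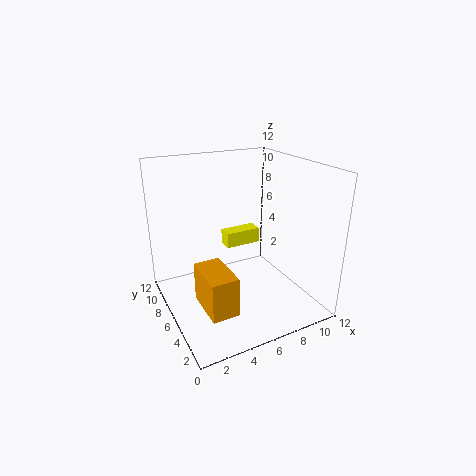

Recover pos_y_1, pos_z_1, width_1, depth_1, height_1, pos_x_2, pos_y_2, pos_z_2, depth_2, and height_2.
pos_y_1 = 1
pos_z_1 = 2.5
width_1 = 2
depth_1 = 3.5
height_1 = 3
pos_x_2 = 7
pos_y_2 = 10
pos_z_2 = 3
depth_2 = 1.5
height_2 = 1.5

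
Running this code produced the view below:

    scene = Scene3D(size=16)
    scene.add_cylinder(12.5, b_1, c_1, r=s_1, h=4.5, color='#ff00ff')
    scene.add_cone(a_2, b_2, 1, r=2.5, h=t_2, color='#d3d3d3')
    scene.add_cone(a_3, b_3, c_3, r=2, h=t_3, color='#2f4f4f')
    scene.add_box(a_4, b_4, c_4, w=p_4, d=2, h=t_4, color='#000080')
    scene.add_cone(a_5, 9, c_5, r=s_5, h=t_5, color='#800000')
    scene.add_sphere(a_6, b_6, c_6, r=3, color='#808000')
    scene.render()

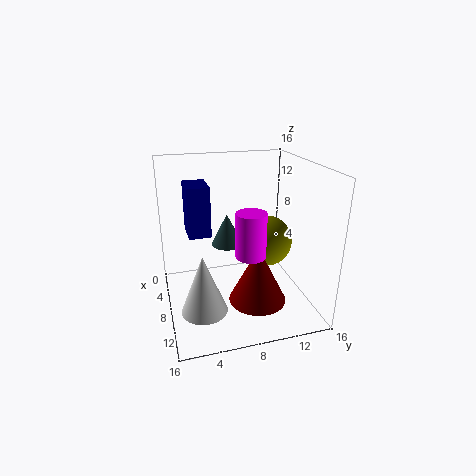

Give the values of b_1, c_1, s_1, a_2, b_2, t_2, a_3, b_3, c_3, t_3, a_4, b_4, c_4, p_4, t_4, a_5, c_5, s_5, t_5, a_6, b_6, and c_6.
b_1 = 8; c_1 = 8; s_1 = 1.5; a_2 = 10.5; b_2 = 3.5; t_2 = 6.5; a_3 = 3; b_3 = 8; c_3 = 5; t_3 = 4; a_4 = 10.5; b_4 = 2; c_4 = 11; p_4 = 3; t_4 = 4.5; a_5 = 12; c_5 = 2.5; s_5 = 3; t_5 = 6; a_6 = 6.5; b_6 = 12; c_6 = 6.5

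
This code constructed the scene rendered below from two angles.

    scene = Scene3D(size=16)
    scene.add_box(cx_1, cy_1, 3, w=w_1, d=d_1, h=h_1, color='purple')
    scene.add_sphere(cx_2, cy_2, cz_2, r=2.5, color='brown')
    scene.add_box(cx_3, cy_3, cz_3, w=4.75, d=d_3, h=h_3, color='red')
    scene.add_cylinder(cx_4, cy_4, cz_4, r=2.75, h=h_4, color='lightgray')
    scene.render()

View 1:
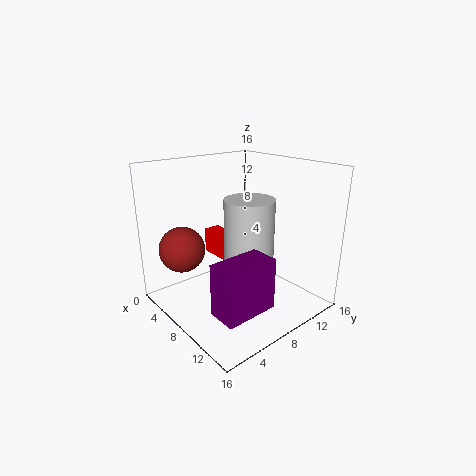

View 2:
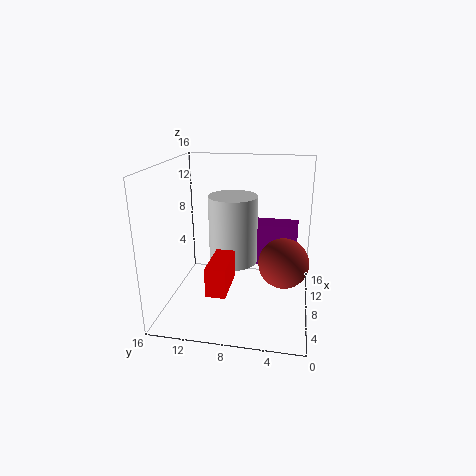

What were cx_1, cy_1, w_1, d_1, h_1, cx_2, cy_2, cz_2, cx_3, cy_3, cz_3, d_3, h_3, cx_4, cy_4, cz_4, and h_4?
cx_1 = 11.75; cy_1 = 1.5; w_1 = 3; d_1 = 5.5; h_1 = 5.25; cx_2 = 4.75; cy_2 = 2.75; cz_2 = 7; cx_3 = 1.5; cy_3 = 8; cz_3 = 4.25; d_3 = 2; h_3 = 3; cx_4 = 9; cy_4 = 8.75; cz_4 = 4.75; h_4 = 7.75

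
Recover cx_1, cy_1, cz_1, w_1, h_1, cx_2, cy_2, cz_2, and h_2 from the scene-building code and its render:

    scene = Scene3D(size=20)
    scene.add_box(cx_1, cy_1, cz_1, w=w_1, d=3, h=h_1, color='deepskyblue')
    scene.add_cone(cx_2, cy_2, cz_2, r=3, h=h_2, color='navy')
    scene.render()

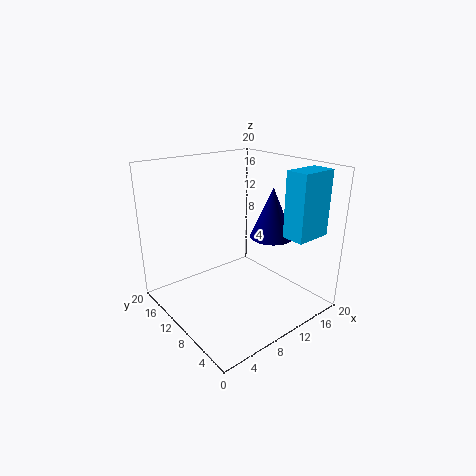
cx_1 = 12.5; cy_1 = 1; cz_1 = 11.5; w_1 = 5; h_1 = 8.5; cx_2 = 14; cy_2 = 7.5; cz_2 = 10; h_2 = 7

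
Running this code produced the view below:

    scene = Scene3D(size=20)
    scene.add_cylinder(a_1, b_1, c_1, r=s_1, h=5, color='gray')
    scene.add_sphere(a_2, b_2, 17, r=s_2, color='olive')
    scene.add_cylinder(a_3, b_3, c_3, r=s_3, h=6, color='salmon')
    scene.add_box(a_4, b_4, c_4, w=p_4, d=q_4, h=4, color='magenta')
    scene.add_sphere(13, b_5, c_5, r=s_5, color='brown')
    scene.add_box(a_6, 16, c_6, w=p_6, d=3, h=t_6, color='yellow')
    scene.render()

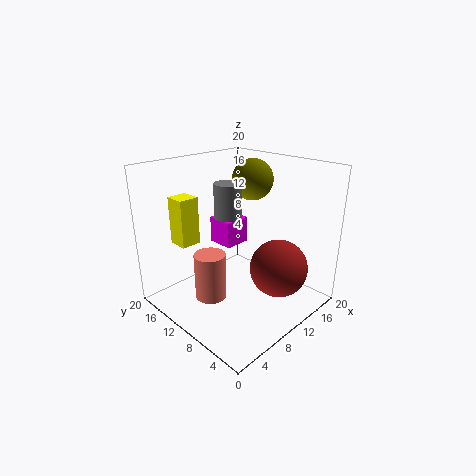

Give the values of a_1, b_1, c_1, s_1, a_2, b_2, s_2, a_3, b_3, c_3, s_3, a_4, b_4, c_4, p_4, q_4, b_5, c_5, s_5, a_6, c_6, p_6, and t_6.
a_1 = 11, b_1 = 13, c_1 = 12, s_1 = 2, a_2 = 15, b_2 = 12, s_2 = 3, a_3 = 4, b_3 = 9, c_3 = 4, s_3 = 2, a_4 = 11, b_4 = 13, c_4 = 7, p_4 = 4, q_4 = 4, b_5 = 5, c_5 = 6, s_5 = 4, a_6 = 5, c_6 = 8, p_6 = 3, t_6 = 7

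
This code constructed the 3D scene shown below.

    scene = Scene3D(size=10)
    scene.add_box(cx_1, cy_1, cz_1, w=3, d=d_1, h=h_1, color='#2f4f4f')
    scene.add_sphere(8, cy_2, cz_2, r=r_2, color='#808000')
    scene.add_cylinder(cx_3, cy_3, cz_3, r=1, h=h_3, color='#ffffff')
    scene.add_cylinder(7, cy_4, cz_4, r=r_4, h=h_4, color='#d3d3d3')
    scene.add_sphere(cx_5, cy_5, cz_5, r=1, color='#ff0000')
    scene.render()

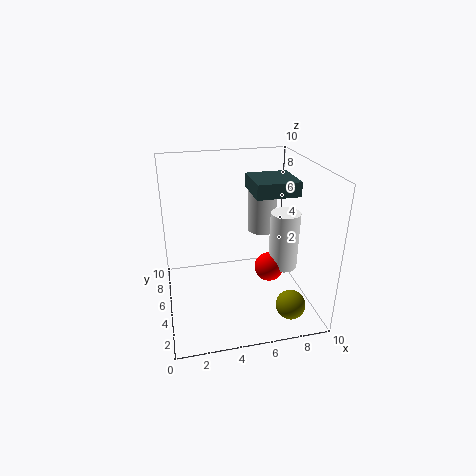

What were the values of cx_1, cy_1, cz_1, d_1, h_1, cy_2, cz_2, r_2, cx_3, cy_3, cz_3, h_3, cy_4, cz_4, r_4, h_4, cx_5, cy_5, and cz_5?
cx_1 = 6
cy_1 = 4
cz_1 = 8
d_1 = 3
h_1 = 1
cy_2 = 2
cz_2 = 1
r_2 = 1
cx_3 = 8
cy_3 = 4
cz_3 = 3
h_3 = 4
cy_4 = 6
cz_4 = 5
r_4 = 1
h_4 = 3
cx_5 = 7
cy_5 = 4
cz_5 = 3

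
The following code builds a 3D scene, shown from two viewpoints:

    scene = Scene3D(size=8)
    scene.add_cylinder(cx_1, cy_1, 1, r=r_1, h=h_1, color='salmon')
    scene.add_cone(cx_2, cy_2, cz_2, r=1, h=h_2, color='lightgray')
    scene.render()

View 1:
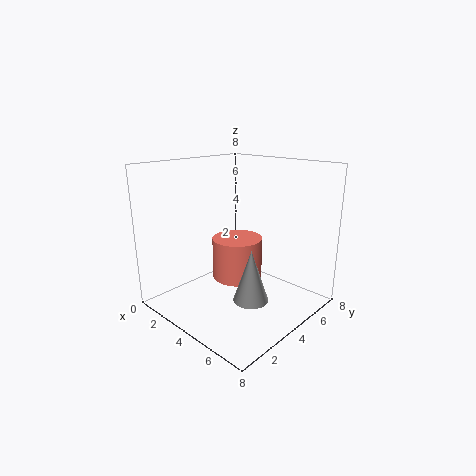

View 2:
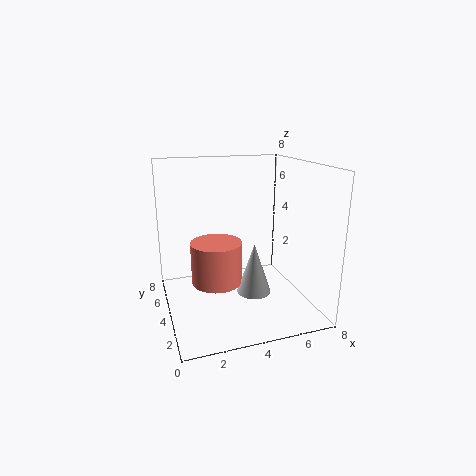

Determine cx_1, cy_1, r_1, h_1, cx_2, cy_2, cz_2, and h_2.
cx_1 = 3, cy_1 = 5, r_1 = 1.5, h_1 = 2.5, cx_2 = 5, cy_2 = 4, cz_2 = 0.5, h_2 = 3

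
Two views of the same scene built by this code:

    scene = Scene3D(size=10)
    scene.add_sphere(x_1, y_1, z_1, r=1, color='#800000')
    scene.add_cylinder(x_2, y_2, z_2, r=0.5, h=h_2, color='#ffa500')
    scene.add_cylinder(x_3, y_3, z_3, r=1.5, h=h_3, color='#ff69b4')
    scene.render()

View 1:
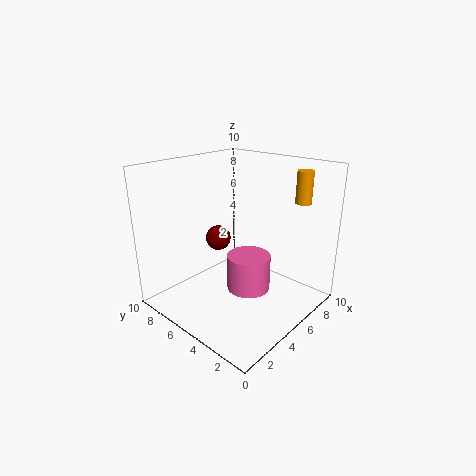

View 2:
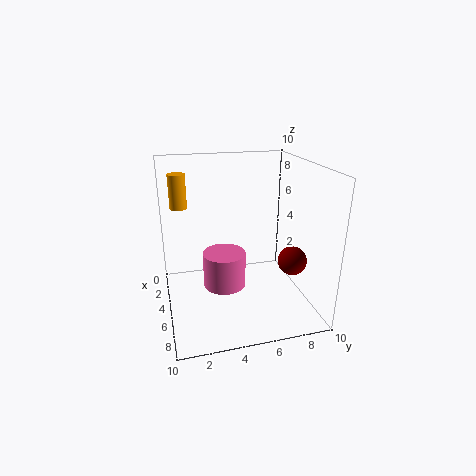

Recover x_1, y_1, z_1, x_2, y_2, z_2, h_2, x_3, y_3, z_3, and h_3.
x_1 = 6.5; y_1 = 8.5; z_1 = 3.5; x_2 = 6.5; y_2 = 1; z_2 = 8; h_2 = 2; x_3 = 5; y_3 = 4; z_3 = 1.5; h_3 = 2.5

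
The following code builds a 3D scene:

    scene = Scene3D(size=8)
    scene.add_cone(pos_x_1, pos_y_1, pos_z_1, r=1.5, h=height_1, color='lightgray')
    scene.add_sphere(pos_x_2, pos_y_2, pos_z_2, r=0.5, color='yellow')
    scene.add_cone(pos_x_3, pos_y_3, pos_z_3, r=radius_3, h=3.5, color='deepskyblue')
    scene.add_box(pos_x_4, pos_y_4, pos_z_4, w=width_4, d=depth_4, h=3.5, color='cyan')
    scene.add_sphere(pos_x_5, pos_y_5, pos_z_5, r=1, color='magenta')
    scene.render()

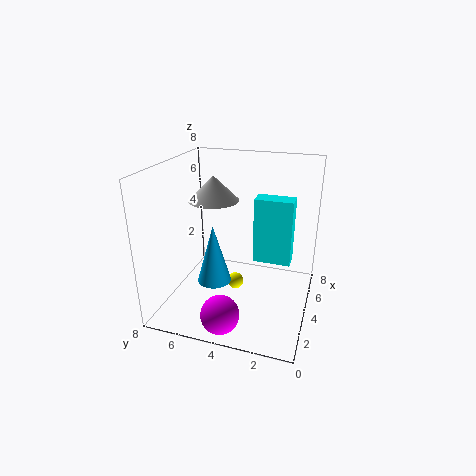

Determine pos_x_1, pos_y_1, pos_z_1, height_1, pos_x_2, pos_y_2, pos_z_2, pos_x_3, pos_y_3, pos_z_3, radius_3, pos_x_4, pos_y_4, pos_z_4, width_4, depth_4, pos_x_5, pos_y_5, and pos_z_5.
pos_x_1 = 5.5; pos_y_1 = 6; pos_z_1 = 5.5; height_1 = 1.5; pos_x_2 = 5; pos_y_2 = 4.5; pos_z_2 = 0.5; pos_x_3 = 4; pos_y_3 = 5.5; pos_z_3 = 1; radius_3 = 1; pos_x_4 = 3.5; pos_y_4 = 1; pos_z_4 = 3; width_4 = 1; depth_4 = 2; pos_x_5 = 1; pos_y_5 = 4; pos_z_5 = 1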